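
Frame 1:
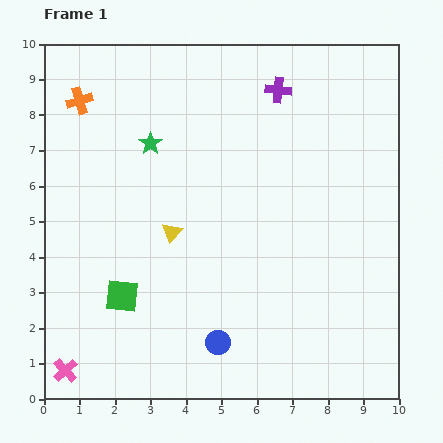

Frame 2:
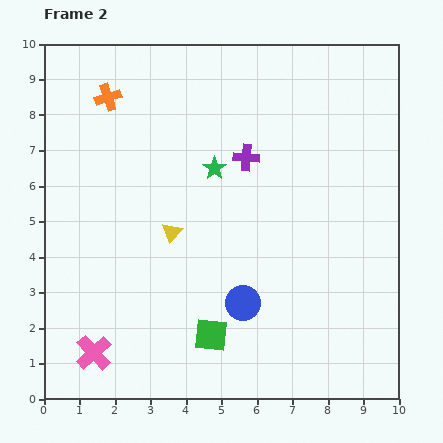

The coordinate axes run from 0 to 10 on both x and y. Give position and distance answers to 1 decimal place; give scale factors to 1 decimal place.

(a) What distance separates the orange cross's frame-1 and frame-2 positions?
0.8

The orange cross moved from (1.0, 8.4) to (1.8, 8.5), a distance of √(0.8² + 0.1²) ≈ 0.8.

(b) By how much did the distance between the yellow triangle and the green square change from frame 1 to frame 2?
+0.8

Distance in frame 1: 2.3. Distance in frame 2: 3.1.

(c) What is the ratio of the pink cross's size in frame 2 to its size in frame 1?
1.5×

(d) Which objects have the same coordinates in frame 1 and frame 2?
the yellow triangle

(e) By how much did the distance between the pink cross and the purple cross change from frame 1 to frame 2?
-2.9

Distance in frame 1: 9.9. Distance in frame 2: 7.0.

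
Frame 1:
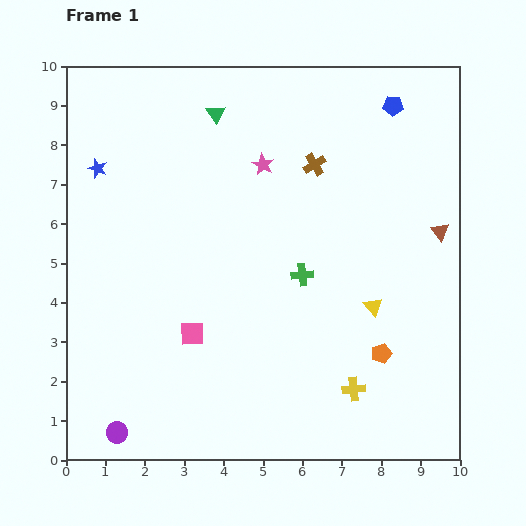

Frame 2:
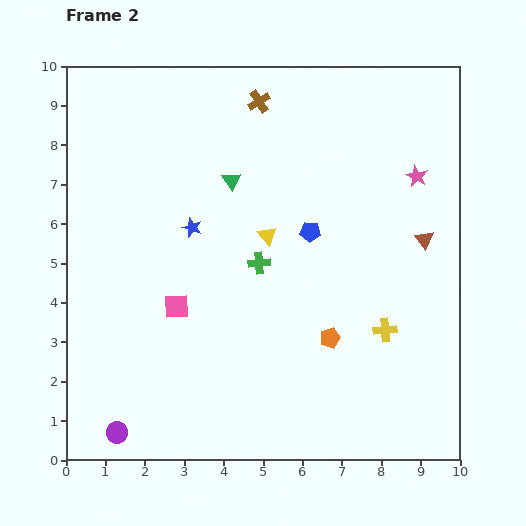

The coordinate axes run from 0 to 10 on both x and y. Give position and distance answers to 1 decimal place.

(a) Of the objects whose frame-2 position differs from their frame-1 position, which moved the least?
the brown triangle

(moved 0.4)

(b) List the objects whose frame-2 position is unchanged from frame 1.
the purple circle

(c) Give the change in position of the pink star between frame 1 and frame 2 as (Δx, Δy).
(3.9, -0.3)

The pink star was at (5.0, 7.5) in frame 1 and (8.9, 7.2) in frame 2.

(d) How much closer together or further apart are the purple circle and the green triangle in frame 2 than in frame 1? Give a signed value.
-1.5

Distance in frame 1: 8.5. Distance in frame 2: 7.0.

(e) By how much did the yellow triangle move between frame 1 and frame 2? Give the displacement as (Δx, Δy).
(-2.7, 1.8)

The yellow triangle was at (7.8, 3.9) in frame 1 and (5.1, 5.7) in frame 2.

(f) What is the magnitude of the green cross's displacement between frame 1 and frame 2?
1.1

The green cross moved from (6.0, 4.7) to (4.9, 5.0), a distance of √(1.1² + 0.3²) ≈ 1.1.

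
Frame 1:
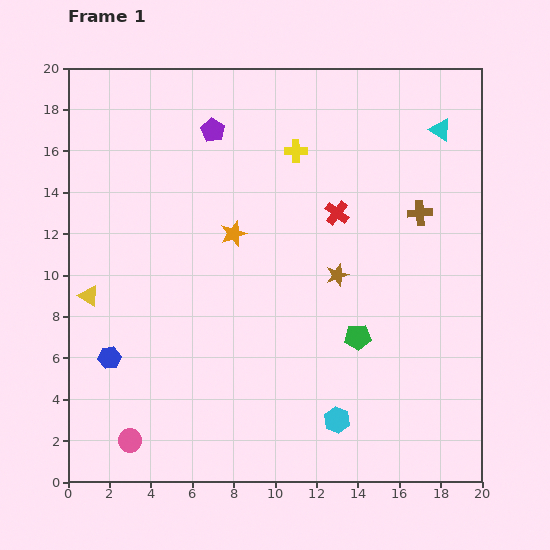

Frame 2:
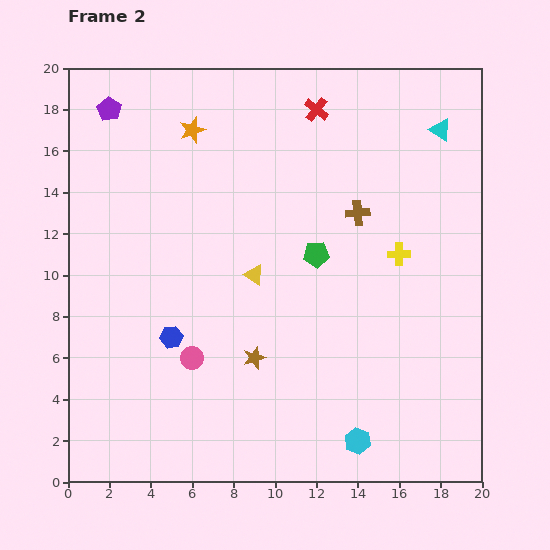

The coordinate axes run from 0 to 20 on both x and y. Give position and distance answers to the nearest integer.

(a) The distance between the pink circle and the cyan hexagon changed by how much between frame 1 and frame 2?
-1

Distance in frame 1: 10. Distance in frame 2: 9.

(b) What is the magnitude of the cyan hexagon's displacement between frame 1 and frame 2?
1

The cyan hexagon moved from (13, 3) to (14, 2), a distance of √(1² + 1²) ≈ 1.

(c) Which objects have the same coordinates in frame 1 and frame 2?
the cyan triangle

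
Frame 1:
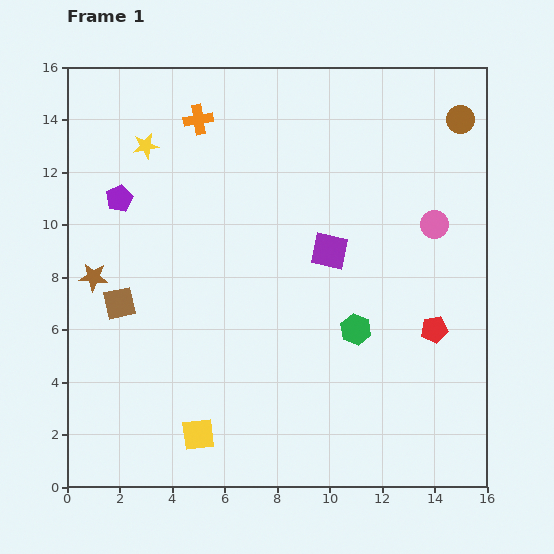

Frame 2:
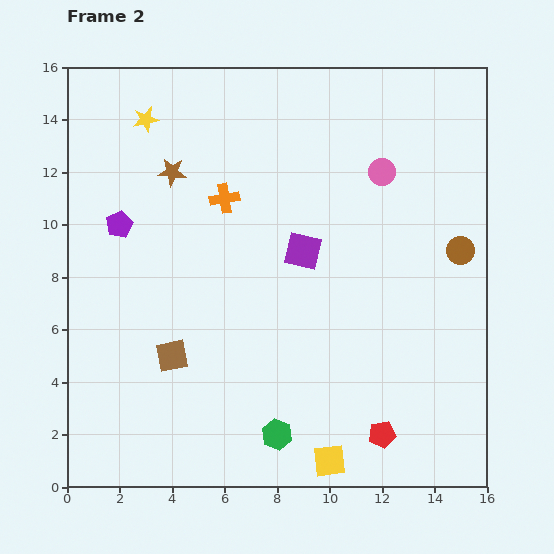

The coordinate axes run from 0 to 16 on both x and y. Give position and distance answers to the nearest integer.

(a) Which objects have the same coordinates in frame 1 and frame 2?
none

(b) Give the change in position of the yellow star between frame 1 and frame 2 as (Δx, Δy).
(0, 1)

The yellow star was at (3, 13) in frame 1 and (3, 14) in frame 2.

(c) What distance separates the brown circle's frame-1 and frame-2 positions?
5

The brown circle moved from (15, 14) to (15, 9), a distance of √(0² + 5²) ≈ 5.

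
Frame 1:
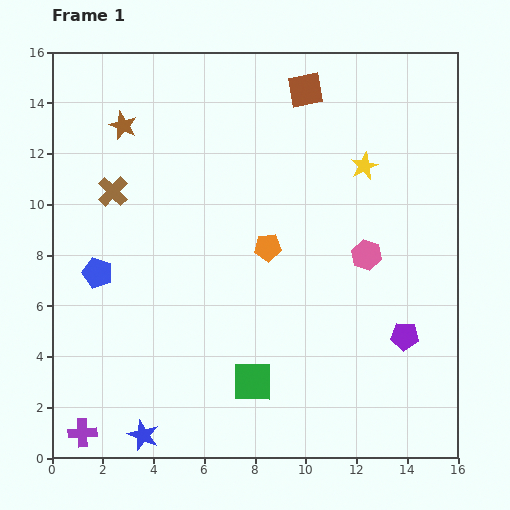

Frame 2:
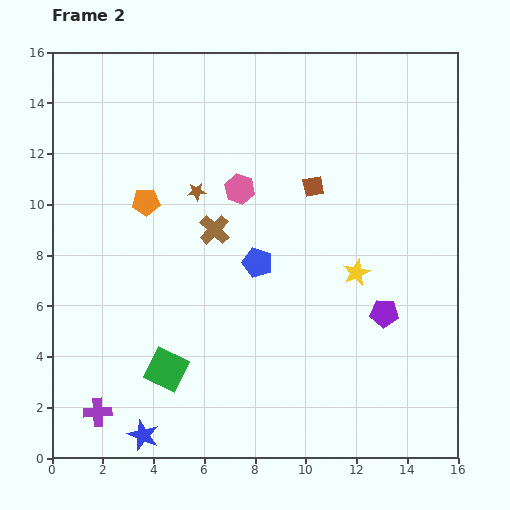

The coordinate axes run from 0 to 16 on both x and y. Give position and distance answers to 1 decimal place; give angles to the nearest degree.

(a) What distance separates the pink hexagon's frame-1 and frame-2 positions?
5.6

The pink hexagon moved from (12.4, 8.0) to (7.4, 10.6), a distance of √(5.0² + 2.6²) ≈ 5.6.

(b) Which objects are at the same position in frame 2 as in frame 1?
the blue star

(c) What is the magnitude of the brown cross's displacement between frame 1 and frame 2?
4.3

The brown cross moved from (2.4, 10.5) to (6.4, 9.0), a distance of √(4.0² + 1.5²) ≈ 4.3.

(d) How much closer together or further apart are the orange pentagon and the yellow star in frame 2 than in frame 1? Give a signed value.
+3.8

Distance in frame 1: 5.0. Distance in frame 2: 8.8.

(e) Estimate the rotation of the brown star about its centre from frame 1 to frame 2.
29° counter-clockwise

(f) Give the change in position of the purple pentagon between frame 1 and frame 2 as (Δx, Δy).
(-0.8, 0.9)

The purple pentagon was at (13.9, 4.8) in frame 1 and (13.1, 5.7) in frame 2.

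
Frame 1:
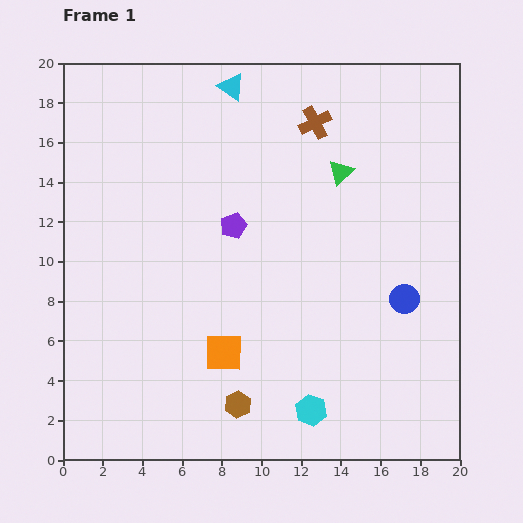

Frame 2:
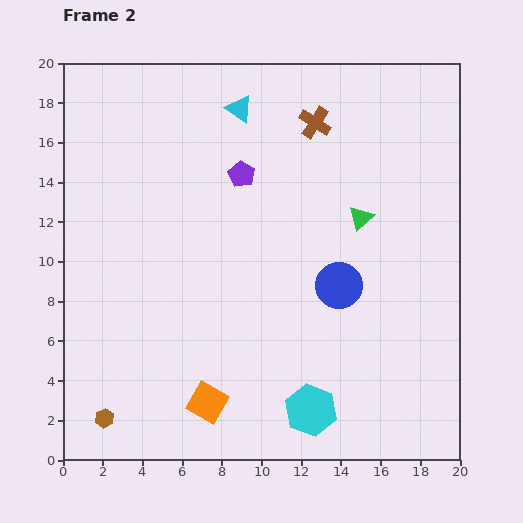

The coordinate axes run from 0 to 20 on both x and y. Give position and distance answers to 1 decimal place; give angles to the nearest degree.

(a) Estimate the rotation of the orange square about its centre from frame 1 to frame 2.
29° clockwise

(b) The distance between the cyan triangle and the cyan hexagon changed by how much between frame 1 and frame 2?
-1.2

Distance in frame 1: 16.8. Distance in frame 2: 15.6.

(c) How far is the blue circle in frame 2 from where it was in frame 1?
3.4

The blue circle moved from (17.2, 8.1) to (13.9, 8.8), a distance of √(3.3² + 0.7²) ≈ 3.4.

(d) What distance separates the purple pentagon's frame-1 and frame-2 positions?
2.6

The purple pentagon moved from (8.6, 11.8) to (9.0, 14.4), a distance of √(0.4² + 2.6²) ≈ 2.6.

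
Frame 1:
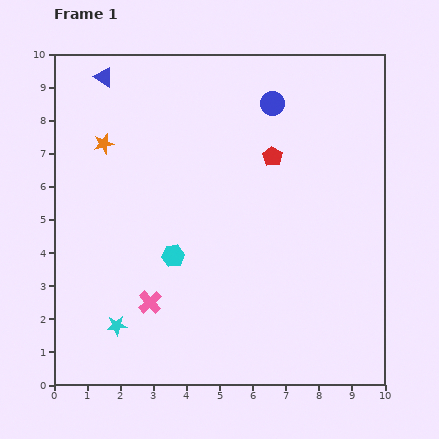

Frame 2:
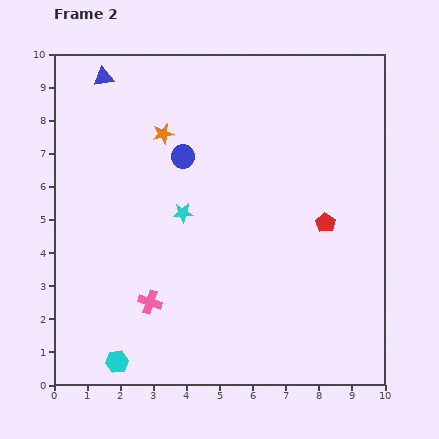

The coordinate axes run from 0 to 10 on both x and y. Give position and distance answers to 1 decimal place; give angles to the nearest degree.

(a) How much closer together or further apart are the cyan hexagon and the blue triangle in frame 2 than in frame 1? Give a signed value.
+2.8

Distance in frame 1: 5.8. Distance in frame 2: 8.6.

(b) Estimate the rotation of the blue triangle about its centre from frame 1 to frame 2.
42° counter-clockwise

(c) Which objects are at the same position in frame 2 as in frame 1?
the blue triangle, the pink cross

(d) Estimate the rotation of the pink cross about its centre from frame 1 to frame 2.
29° counter-clockwise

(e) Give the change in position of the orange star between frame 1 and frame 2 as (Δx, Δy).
(1.8, 0.3)

The orange star was at (1.5, 7.3) in frame 1 and (3.3, 7.6) in frame 2.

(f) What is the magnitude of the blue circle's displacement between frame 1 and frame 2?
3.1

The blue circle moved from (6.6, 8.5) to (3.9, 6.9), a distance of √(2.7² + 1.6²) ≈ 3.1.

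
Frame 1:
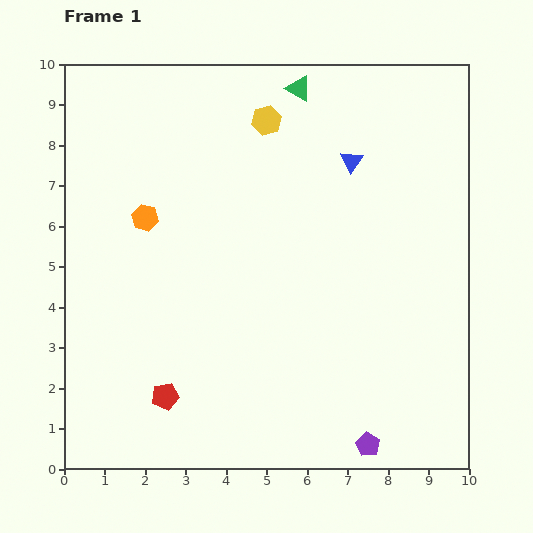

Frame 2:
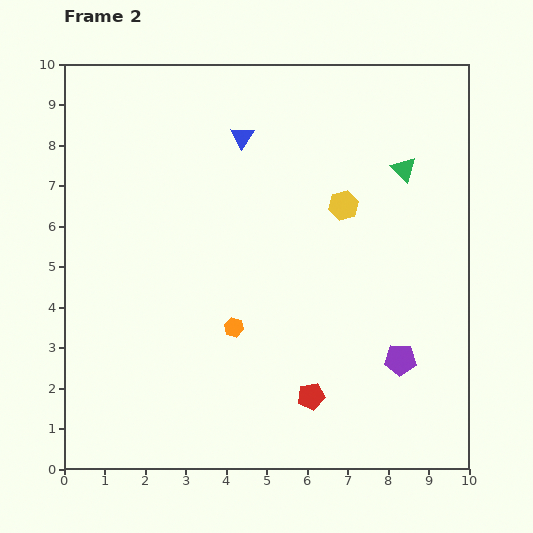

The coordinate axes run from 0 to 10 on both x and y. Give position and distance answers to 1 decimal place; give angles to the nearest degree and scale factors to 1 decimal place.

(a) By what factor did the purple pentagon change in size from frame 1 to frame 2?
1.3×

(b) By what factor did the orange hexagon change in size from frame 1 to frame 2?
0.7×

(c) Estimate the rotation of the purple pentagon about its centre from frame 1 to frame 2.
29° counter-clockwise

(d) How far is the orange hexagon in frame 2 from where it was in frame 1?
3.5

The orange hexagon moved from (2.0, 6.2) to (4.2, 3.5), a distance of √(2.2² + 2.7²) ≈ 3.5.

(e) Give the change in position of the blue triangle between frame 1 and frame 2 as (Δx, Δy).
(-2.7, 0.6)

The blue triangle was at (7.1, 7.6) in frame 1 and (4.4, 8.2) in frame 2.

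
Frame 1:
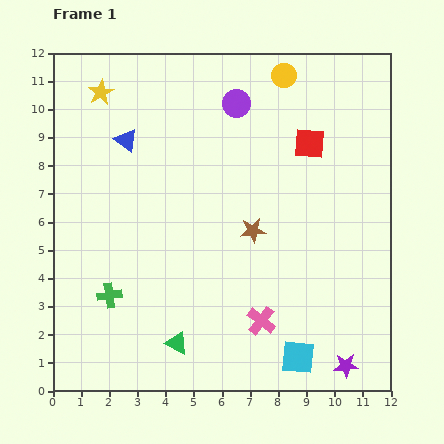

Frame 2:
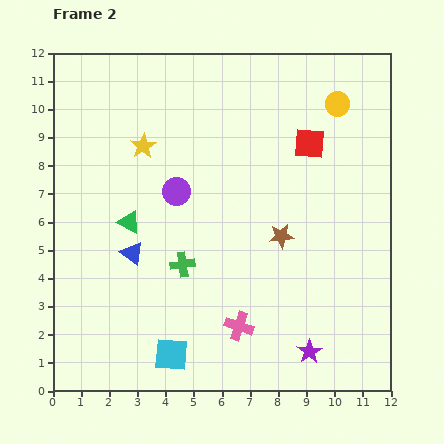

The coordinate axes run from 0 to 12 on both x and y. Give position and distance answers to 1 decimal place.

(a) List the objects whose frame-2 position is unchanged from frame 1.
the red square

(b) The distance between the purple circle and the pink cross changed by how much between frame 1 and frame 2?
-2.5

Distance in frame 1: 7.8. Distance in frame 2: 5.3.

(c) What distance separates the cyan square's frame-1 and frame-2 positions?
4.5

The cyan square moved from (8.7, 1.2) to (4.2, 1.3), a distance of √(4.5² + 0.1²) ≈ 4.5.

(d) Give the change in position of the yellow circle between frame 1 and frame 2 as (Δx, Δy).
(1.9, -1.0)

The yellow circle was at (8.2, 11.2) in frame 1 and (10.1, 10.2) in frame 2.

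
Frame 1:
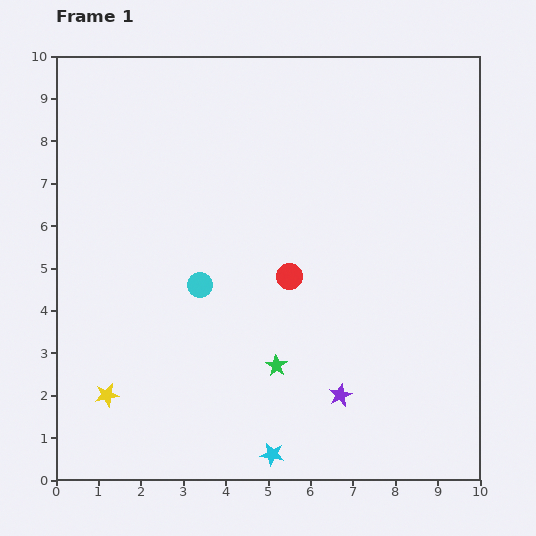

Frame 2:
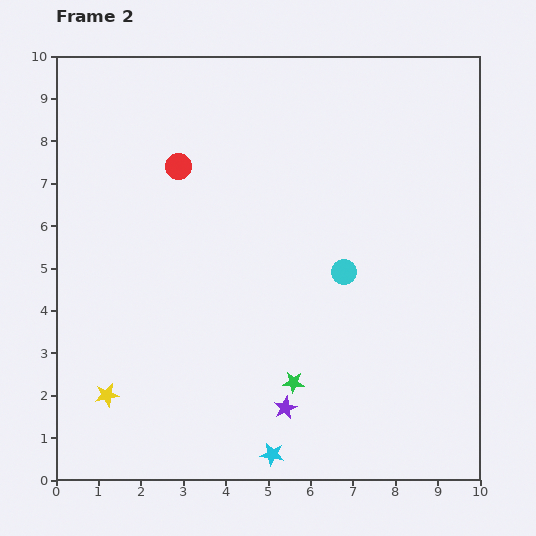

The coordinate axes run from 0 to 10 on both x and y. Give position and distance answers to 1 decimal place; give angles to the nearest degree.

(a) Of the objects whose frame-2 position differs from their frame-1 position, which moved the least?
the green star

(moved 0.6)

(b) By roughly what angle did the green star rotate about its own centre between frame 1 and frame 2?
29° counter-clockwise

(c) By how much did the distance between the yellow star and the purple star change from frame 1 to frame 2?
-1.3

Distance in frame 1: 5.5. Distance in frame 2: 4.2.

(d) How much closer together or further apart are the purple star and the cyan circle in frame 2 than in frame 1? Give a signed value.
-0.7

Distance in frame 1: 4.2. Distance in frame 2: 3.5.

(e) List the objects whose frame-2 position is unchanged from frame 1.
the yellow star, the cyan star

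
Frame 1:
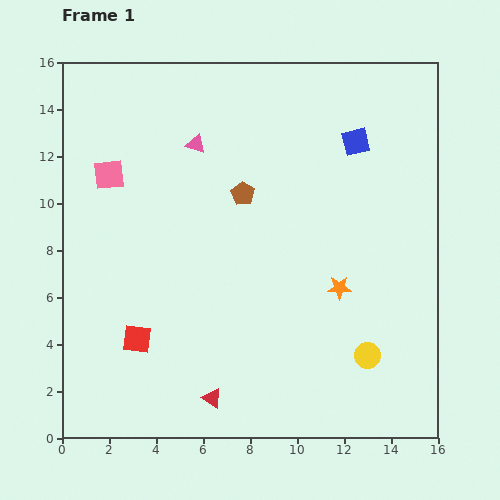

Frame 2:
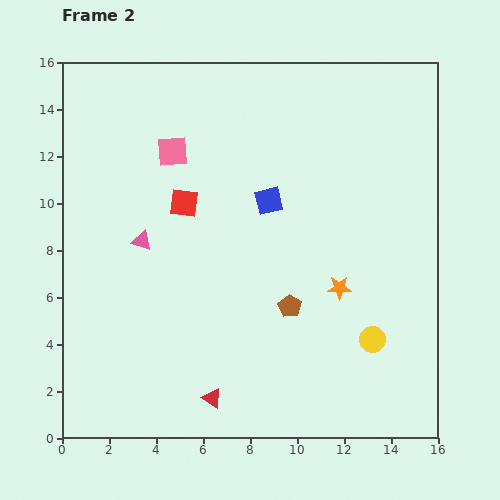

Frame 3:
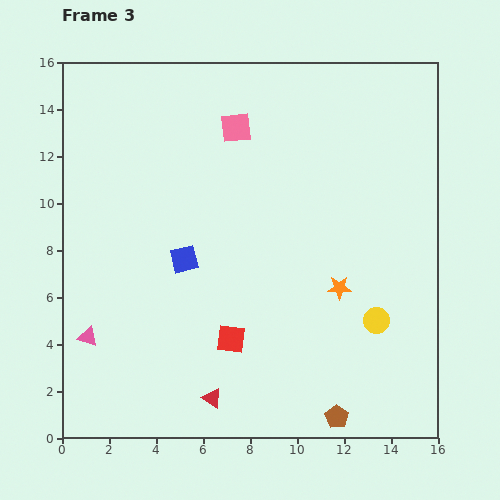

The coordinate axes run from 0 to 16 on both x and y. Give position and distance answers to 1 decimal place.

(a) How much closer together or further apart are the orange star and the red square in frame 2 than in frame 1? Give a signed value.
-1.4

Distance in frame 1: 8.9. Distance in frame 2: 7.5.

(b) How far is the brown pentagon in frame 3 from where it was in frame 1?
10.3

The brown pentagon moved from (7.7, 10.4) to (11.7, 0.9), a distance of √(4.0² + 9.5²) ≈ 10.3.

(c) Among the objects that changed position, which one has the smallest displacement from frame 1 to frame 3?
the yellow circle

(moved 1.6)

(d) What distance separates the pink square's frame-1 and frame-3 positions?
5.8

The pink square moved from (2.0, 11.2) to (7.4, 13.2), a distance of √(5.4² + 2.0²) ≈ 5.8.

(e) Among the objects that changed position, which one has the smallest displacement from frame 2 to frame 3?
the yellow circle

(moved 0.8)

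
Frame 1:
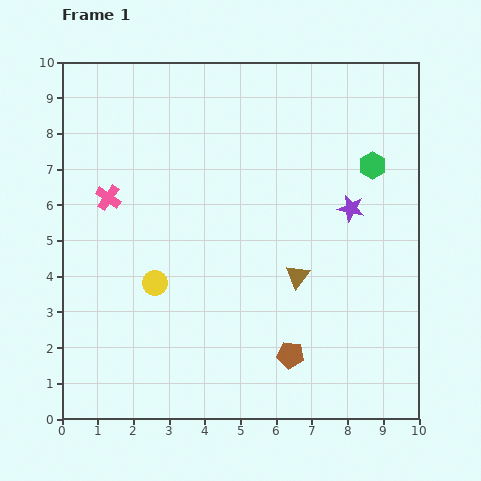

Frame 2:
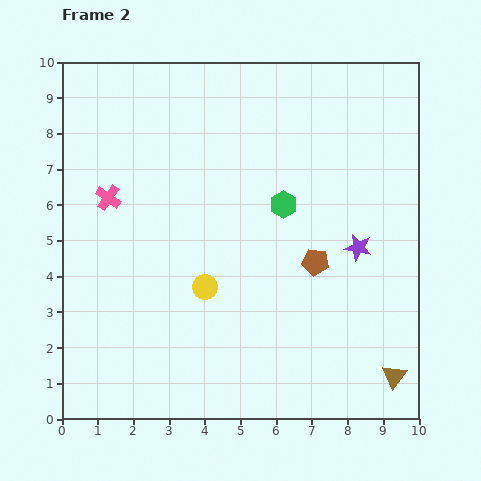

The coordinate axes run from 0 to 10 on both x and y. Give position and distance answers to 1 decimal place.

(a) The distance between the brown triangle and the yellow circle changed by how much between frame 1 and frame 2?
+1.9

Distance in frame 1: 4.0. Distance in frame 2: 5.9.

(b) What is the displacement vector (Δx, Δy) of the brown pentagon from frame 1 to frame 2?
(0.7, 2.6)

The brown pentagon was at (6.4, 1.8) in frame 1 and (7.1, 4.4) in frame 2.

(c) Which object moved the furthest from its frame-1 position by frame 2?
the brown triangle

(moved 3.9; next 2.7)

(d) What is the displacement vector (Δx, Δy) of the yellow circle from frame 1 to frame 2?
(1.4, -0.1)

The yellow circle was at (2.6, 3.8) in frame 1 and (4.0, 3.7) in frame 2.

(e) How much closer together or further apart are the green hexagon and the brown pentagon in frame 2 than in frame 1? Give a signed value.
-4.0

Distance in frame 1: 5.8. Distance in frame 2: 1.8.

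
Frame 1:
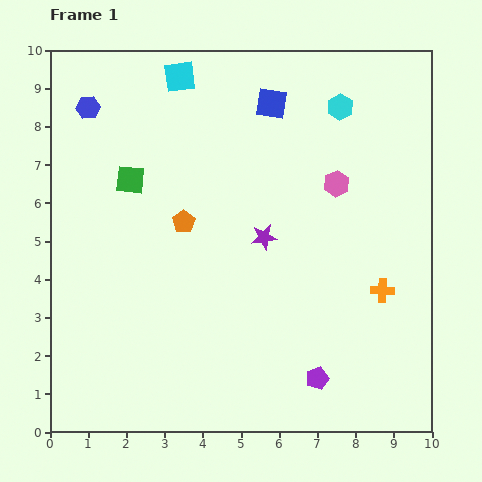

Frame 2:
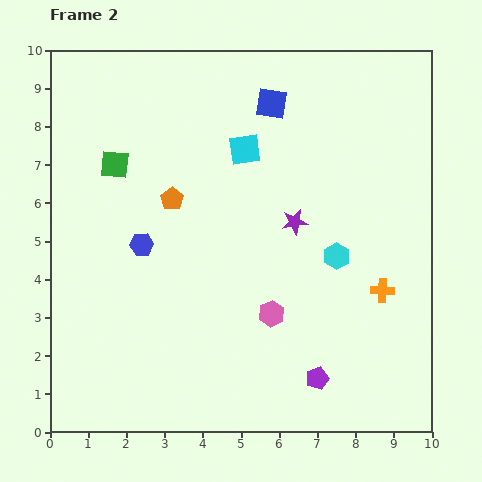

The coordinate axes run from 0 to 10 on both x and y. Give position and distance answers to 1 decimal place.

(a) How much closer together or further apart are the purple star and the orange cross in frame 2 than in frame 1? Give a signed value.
-0.5

Distance in frame 1: 3.4. Distance in frame 2: 2.9.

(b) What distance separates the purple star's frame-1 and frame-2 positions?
0.9

The purple star moved from (5.6, 5.1) to (6.4, 5.5), a distance of √(0.8² + 0.4²) ≈ 0.9.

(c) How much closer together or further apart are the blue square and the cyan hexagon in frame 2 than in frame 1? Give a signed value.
+2.5

Distance in frame 1: 1.8. Distance in frame 2: 4.3.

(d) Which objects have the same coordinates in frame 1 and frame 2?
the blue square, the orange cross, the purple pentagon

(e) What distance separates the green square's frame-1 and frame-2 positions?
0.6

The green square moved from (2.1, 6.6) to (1.7, 7.0), a distance of √(0.4² + 0.4²) ≈ 0.6.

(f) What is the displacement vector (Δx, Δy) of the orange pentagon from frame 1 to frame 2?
(-0.3, 0.6)

The orange pentagon was at (3.5, 5.5) in frame 1 and (3.2, 6.1) in frame 2.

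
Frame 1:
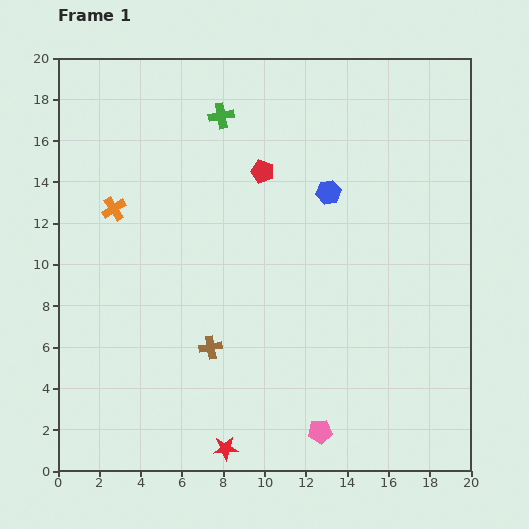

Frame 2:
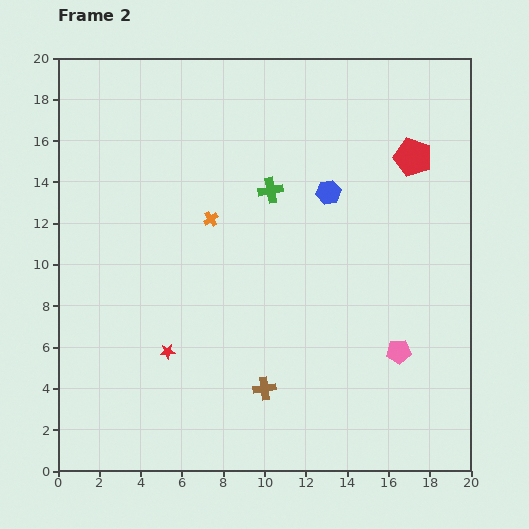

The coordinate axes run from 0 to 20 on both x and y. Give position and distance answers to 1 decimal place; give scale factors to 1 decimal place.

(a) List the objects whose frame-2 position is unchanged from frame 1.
the blue hexagon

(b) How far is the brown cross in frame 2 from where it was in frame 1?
3.3

The brown cross moved from (7.4, 6.0) to (10.0, 4.0), a distance of √(2.6² + 2.0²) ≈ 3.3.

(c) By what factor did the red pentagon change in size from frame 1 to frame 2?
1.6×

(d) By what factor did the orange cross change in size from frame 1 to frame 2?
0.6×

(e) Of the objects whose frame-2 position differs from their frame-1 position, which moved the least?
the brown cross

(moved 3.3)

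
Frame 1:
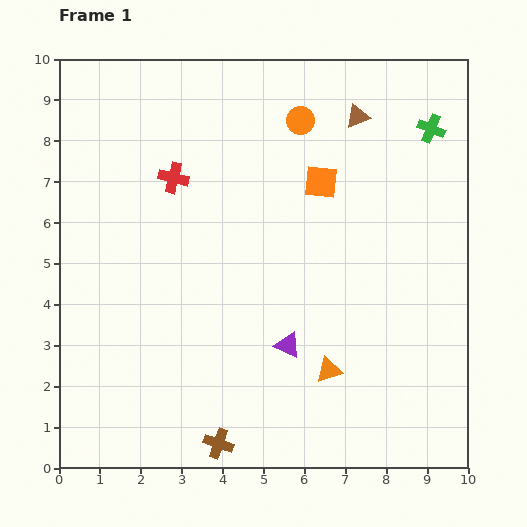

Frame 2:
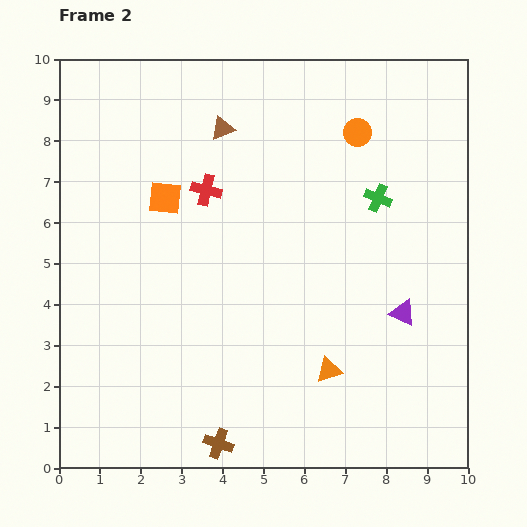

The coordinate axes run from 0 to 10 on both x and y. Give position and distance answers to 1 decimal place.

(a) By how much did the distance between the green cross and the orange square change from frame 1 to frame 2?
+2.2

Distance in frame 1: 3.0. Distance in frame 2: 5.2.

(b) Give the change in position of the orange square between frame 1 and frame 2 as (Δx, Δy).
(-3.8, -0.4)

The orange square was at (6.4, 7.0) in frame 1 and (2.6, 6.6) in frame 2.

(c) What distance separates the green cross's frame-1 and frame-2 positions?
2.1

The green cross moved from (9.1, 8.3) to (7.8, 6.6), a distance of √(1.3² + 1.7²) ≈ 2.1.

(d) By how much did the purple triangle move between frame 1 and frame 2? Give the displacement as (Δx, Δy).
(2.8, 0.8)

The purple triangle was at (5.6, 3.0) in frame 1 and (8.4, 3.8) in frame 2.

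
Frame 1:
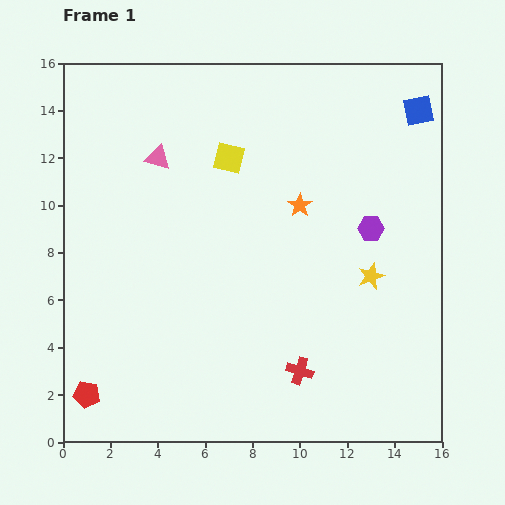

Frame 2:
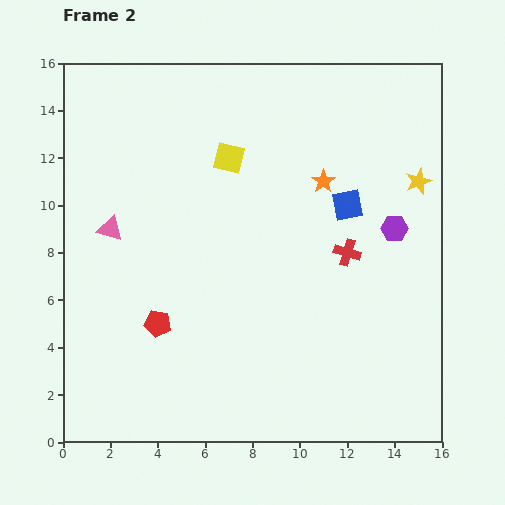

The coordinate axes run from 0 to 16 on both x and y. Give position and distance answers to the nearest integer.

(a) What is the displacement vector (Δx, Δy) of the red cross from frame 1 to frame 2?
(2, 5)

The red cross was at (10, 3) in frame 1 and (12, 8) in frame 2.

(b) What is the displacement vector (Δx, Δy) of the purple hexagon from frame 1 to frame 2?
(1, 0)

The purple hexagon was at (13, 9) in frame 1 and (14, 9) in frame 2.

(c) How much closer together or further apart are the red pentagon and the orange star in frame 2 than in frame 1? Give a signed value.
-3

Distance in frame 1: 12. Distance in frame 2: 9.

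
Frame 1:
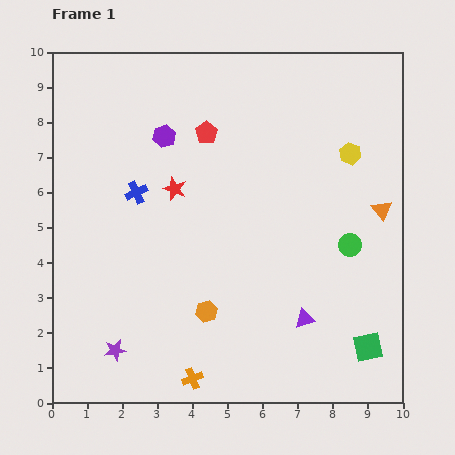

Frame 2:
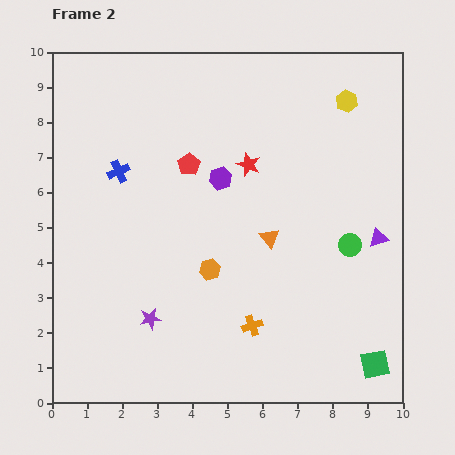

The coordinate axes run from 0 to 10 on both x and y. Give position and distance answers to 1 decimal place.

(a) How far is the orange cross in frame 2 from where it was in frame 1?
2.3

The orange cross moved from (4.0, 0.7) to (5.7, 2.2), a distance of √(1.7² + 1.5²) ≈ 2.3.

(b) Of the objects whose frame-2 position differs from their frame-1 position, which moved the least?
the green square

(moved 0.5)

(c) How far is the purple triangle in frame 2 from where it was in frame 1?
3.1

The purple triangle moved from (7.2, 2.4) to (9.3, 4.7), a distance of √(2.1² + 2.3²) ≈ 3.1.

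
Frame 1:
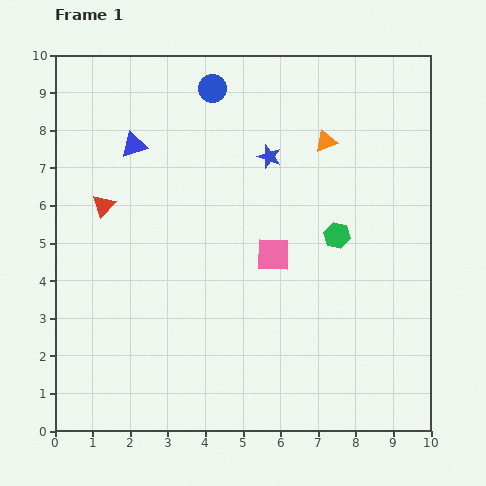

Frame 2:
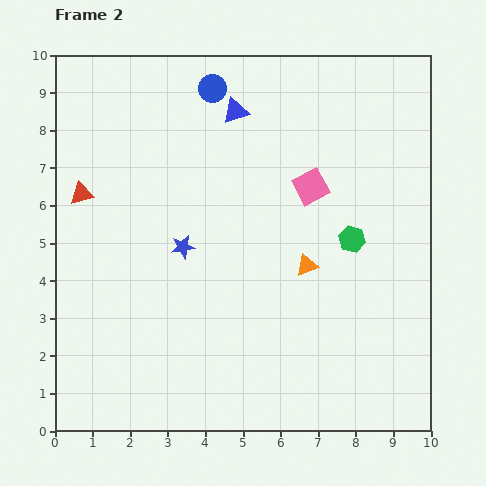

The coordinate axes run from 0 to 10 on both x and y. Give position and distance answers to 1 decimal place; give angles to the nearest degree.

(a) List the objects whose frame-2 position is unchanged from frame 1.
the blue circle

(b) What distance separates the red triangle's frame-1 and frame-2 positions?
0.7

The red triangle moved from (1.3, 6.0) to (0.7, 6.3), a distance of √(0.6² + 0.3²) ≈ 0.7.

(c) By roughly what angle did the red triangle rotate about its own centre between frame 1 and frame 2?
34° clockwise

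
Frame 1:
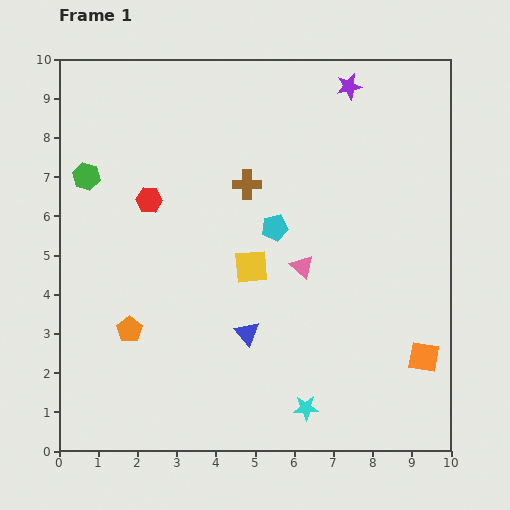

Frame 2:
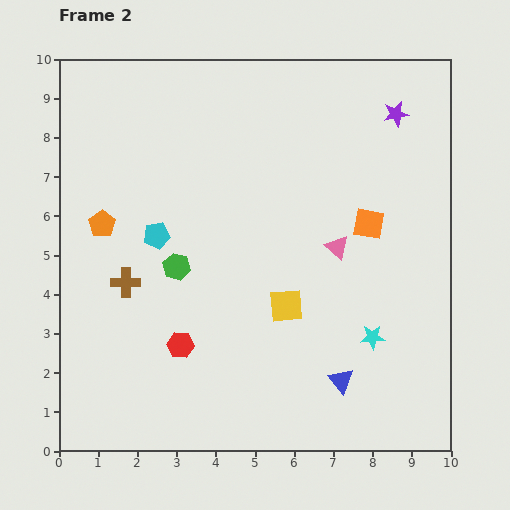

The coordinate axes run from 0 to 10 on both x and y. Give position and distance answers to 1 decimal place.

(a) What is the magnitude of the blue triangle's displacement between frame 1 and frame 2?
2.7

The blue triangle moved from (4.8, 3.0) to (7.2, 1.8), a distance of √(2.4² + 1.2²) ≈ 2.7.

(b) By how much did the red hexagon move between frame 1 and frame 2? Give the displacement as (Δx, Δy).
(0.8, -3.7)

The red hexagon was at (2.3, 6.4) in frame 1 and (3.1, 2.7) in frame 2.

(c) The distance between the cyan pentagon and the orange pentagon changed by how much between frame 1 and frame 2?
-3.1

Distance in frame 1: 4.5. Distance in frame 2: 1.4.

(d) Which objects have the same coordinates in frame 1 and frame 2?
none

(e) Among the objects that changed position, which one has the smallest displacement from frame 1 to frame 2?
the pink triangle

(moved 1.0)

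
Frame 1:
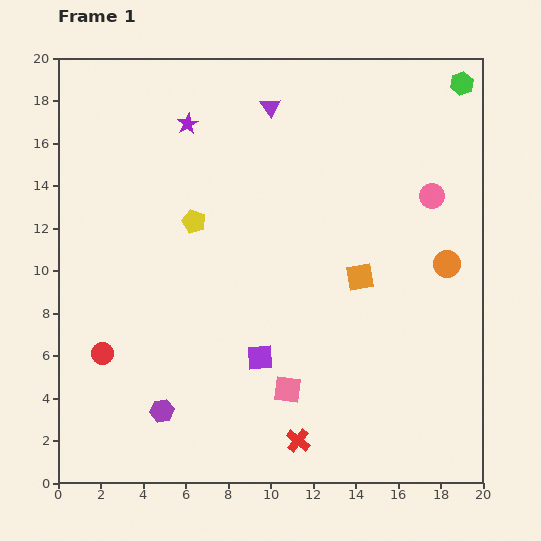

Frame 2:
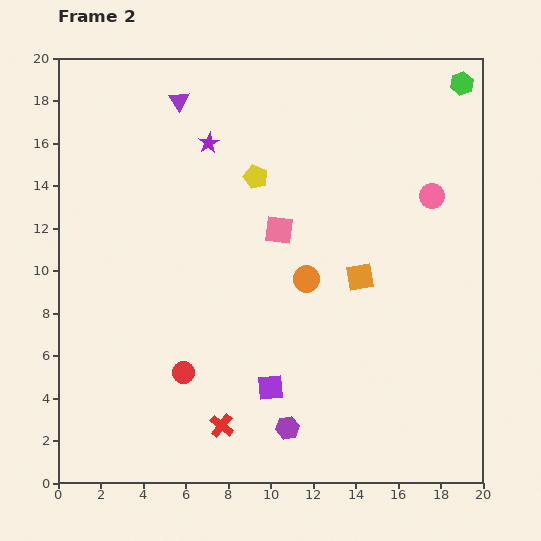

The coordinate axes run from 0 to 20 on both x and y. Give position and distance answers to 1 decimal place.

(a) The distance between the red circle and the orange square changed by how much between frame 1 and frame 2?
-3.2

Distance in frame 1: 12.6. Distance in frame 2: 9.4.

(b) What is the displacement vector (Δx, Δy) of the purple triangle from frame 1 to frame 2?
(-4.3, 0.3)

The purple triangle was at (10.0, 17.7) in frame 1 and (5.7, 18.0) in frame 2.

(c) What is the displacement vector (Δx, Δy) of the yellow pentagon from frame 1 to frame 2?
(2.9, 2.1)

The yellow pentagon was at (6.4, 12.3) in frame 1 and (9.3, 14.4) in frame 2.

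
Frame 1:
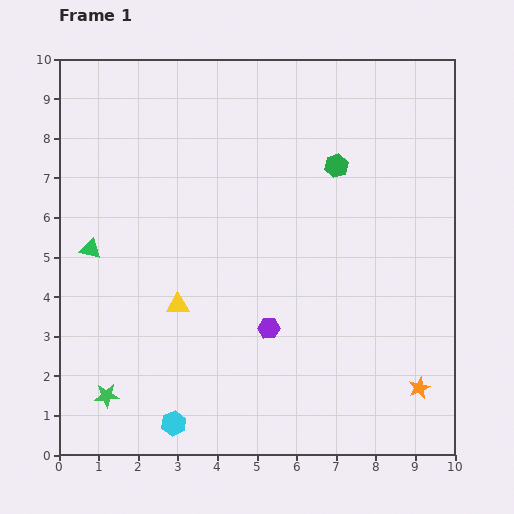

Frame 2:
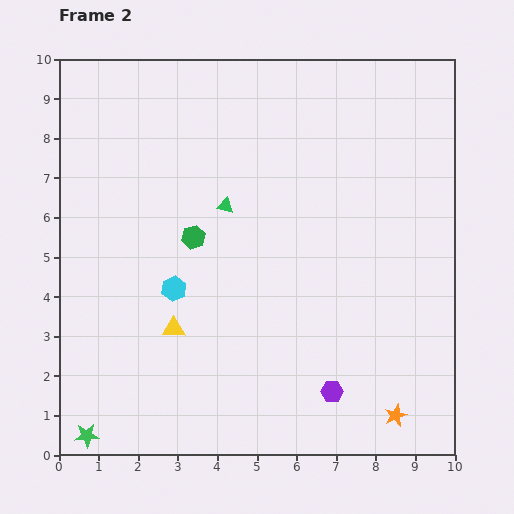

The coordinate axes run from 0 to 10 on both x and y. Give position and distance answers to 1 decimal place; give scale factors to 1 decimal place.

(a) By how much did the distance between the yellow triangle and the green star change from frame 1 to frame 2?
+0.6

Distance in frame 1: 2.9. Distance in frame 2: 3.5.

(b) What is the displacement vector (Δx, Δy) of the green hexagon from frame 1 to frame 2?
(-3.6, -1.8)

The green hexagon was at (7.0, 7.3) in frame 1 and (3.4, 5.5) in frame 2.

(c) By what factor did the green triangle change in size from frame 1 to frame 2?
0.8×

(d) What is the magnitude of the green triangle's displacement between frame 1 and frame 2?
3.6

The green triangle moved from (0.8, 5.2) to (4.2, 6.3), a distance of √(3.4² + 1.1²) ≈ 3.6.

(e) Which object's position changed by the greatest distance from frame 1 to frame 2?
the green hexagon

(moved 4.0; next 3.6)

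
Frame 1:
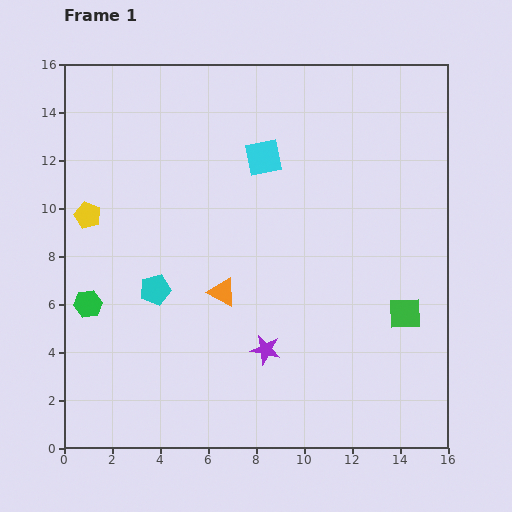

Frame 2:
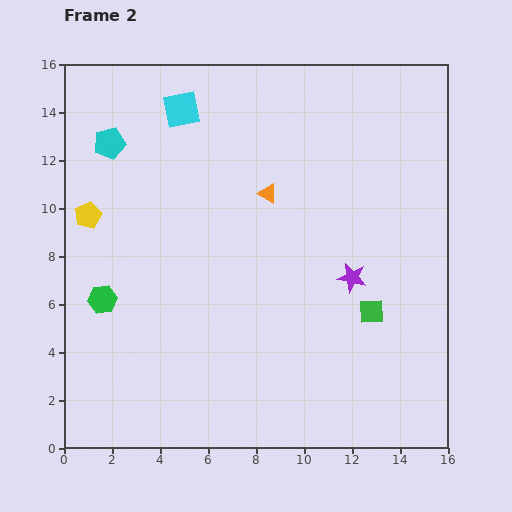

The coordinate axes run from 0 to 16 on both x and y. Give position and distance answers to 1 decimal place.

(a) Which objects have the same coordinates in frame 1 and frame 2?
the yellow pentagon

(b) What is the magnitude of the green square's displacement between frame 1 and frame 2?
1.4

The green square moved from (14.2, 5.6) to (12.8, 5.7), a distance of √(1.4² + 0.1²) ≈ 1.4.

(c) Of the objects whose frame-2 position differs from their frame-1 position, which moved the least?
the green hexagon

(moved 0.6)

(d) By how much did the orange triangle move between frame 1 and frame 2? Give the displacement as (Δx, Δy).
(1.9, 4.1)

The orange triangle was at (6.6, 6.5) in frame 1 and (8.5, 10.6) in frame 2.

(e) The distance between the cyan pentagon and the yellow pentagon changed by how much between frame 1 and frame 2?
-1.1

Distance in frame 1: 4.2. Distance in frame 2: 3.1.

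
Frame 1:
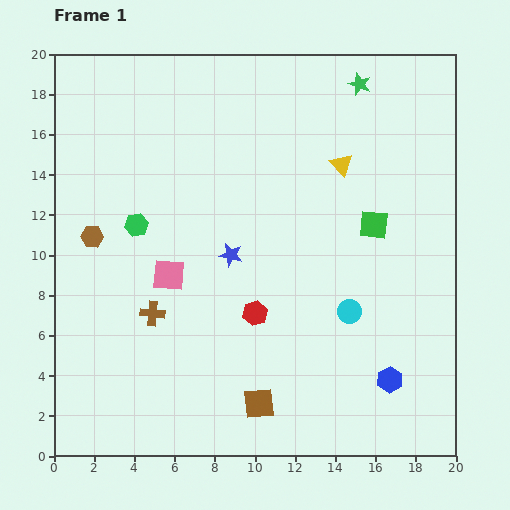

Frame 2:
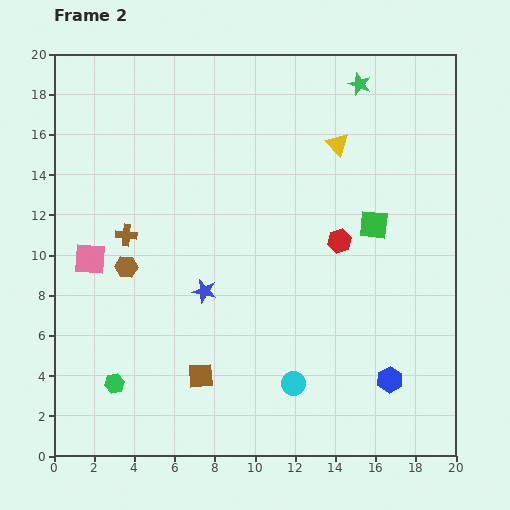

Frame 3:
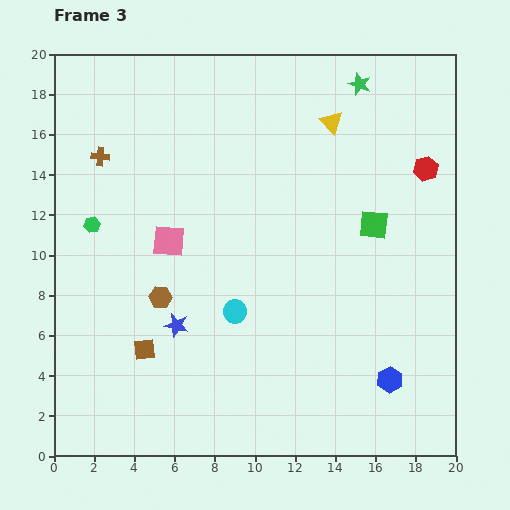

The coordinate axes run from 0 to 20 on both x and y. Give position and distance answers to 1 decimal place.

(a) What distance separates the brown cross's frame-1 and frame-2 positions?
4.1

The brown cross moved from (4.9, 7.1) to (3.6, 11.0), a distance of √(1.3² + 3.9²) ≈ 4.1.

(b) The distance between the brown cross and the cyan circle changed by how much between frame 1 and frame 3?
+0.4

Distance in frame 1: 9.8. Distance in frame 3: 10.2.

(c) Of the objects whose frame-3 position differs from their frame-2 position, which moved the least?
the yellow triangle

(moved 1.1)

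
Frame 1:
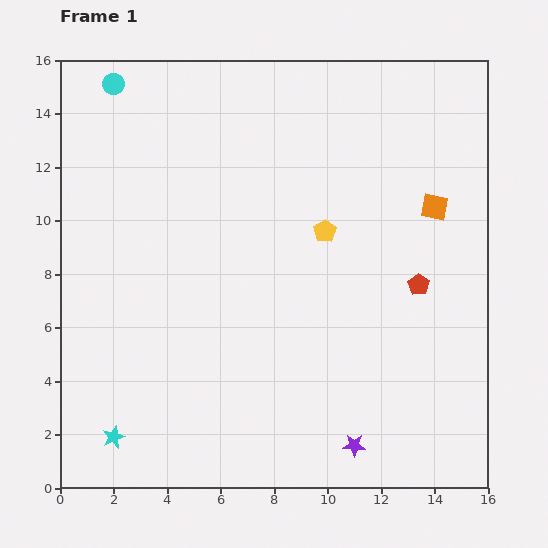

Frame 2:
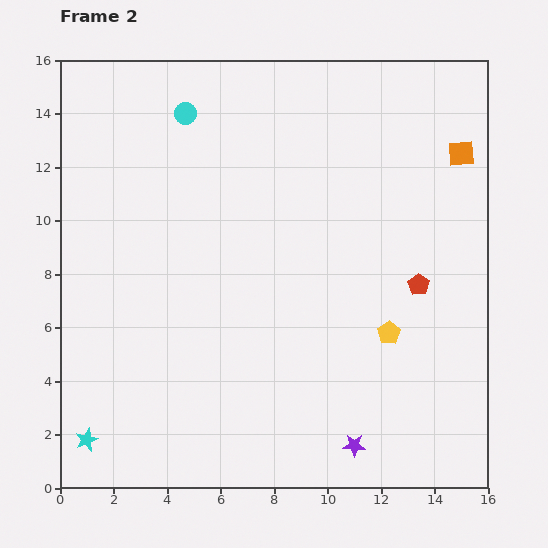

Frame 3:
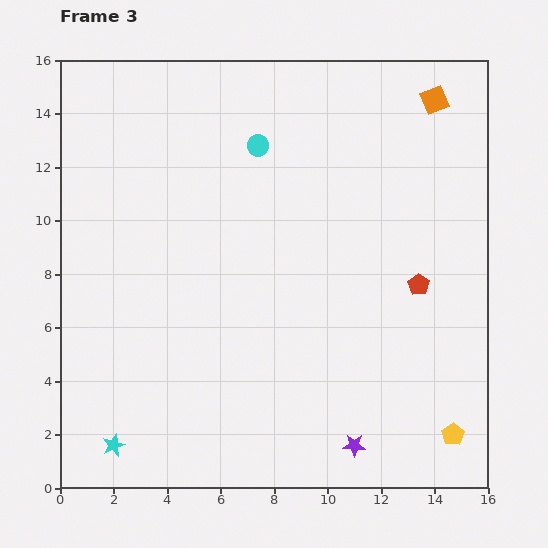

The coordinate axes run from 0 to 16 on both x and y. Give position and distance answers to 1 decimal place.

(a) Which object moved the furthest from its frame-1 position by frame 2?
the yellow pentagon

(moved 4.5; next 2.9)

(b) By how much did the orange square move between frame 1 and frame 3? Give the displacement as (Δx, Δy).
(0.0, 4.0)

The orange square was at (14.0, 10.5) in frame 1 and (14.0, 14.5) in frame 3.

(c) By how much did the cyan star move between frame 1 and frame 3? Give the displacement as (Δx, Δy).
(0.0, -0.3)

The cyan star was at (2.0, 1.9) in frame 1 and (2.0, 1.6) in frame 3.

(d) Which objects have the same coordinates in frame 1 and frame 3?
the purple star, the red pentagon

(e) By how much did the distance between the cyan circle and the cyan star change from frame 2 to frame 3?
-0.3

Distance in frame 2: 12.7. Distance in frame 3: 12.4.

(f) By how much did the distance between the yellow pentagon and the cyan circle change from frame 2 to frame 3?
+1.8

Distance in frame 2: 11.2. Distance in frame 3: 13.0.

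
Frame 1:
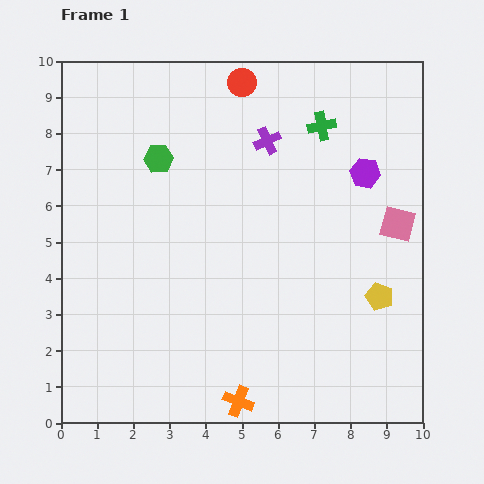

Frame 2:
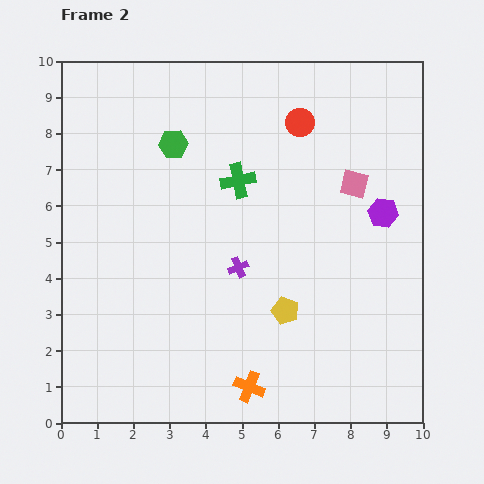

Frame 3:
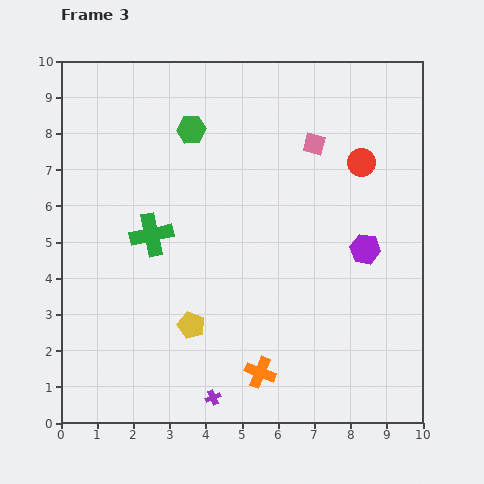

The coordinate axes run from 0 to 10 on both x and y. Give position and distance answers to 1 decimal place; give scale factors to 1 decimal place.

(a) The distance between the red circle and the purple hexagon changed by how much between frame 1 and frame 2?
-0.8

Distance in frame 1: 4.2. Distance in frame 2: 3.4.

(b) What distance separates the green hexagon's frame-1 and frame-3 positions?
1.2

The green hexagon moved from (2.7, 7.3) to (3.6, 8.1), a distance of √(0.9² + 0.8²) ≈ 1.2.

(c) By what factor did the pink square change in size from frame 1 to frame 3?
0.6×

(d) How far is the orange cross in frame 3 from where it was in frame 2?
0.5

The orange cross moved from (5.2, 1.0) to (5.5, 1.4), a distance of √(0.3² + 0.4²) ≈ 0.5.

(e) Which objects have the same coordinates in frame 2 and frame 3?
none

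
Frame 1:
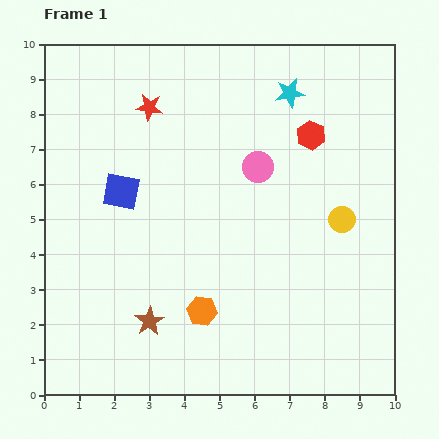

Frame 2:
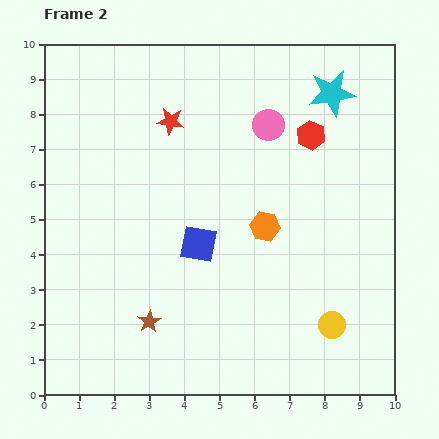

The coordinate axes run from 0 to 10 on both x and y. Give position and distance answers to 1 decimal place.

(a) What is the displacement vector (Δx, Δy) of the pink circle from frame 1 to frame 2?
(0.3, 1.2)

The pink circle was at (6.1, 6.5) in frame 1 and (6.4, 7.7) in frame 2.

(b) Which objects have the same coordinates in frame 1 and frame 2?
the brown star, the red hexagon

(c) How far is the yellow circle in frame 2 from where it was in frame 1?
3.0

The yellow circle moved from (8.5, 5.0) to (8.2, 2.0), a distance of √(0.3² + 3.0²) ≈ 3.0.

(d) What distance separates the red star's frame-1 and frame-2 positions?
0.7

The red star moved from (3.0, 8.2) to (3.6, 7.8), a distance of √(0.6² + 0.4²) ≈ 0.7.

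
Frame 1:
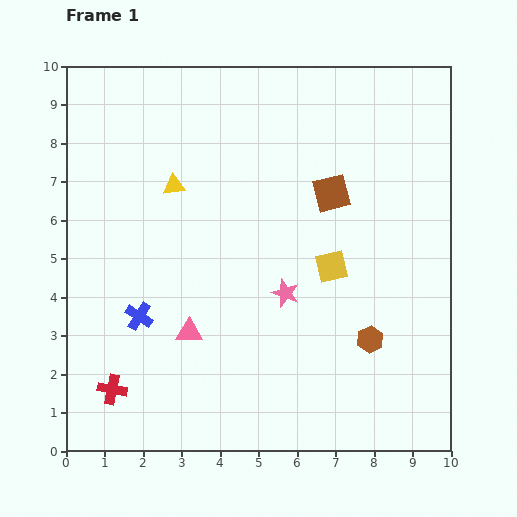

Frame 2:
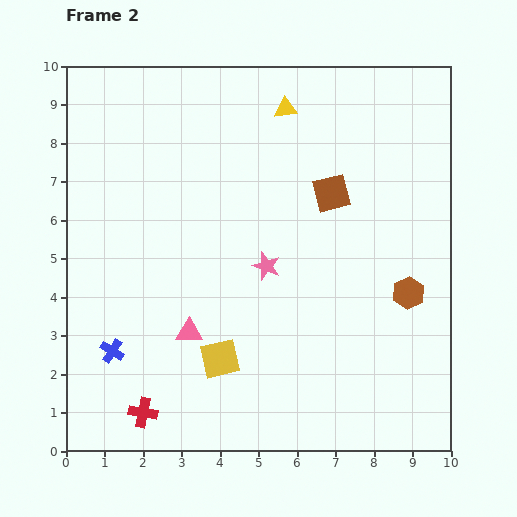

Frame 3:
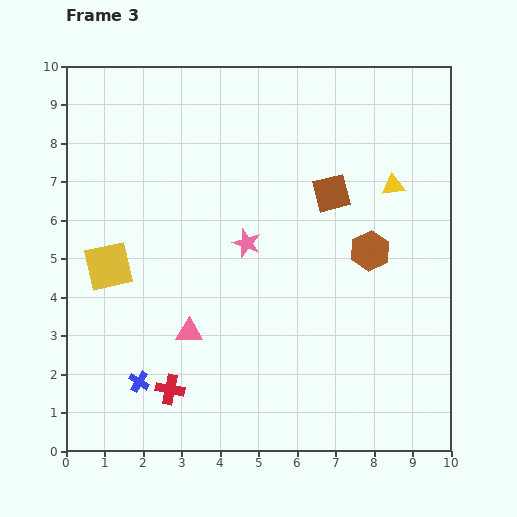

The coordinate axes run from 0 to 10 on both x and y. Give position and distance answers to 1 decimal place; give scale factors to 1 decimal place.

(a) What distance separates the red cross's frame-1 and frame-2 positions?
1.0

The red cross moved from (1.2, 1.6) to (2.0, 1.0), a distance of √(0.8² + 0.6²) ≈ 1.0.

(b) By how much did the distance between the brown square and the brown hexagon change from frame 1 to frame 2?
-0.6

Distance in frame 1: 3.9. Distance in frame 2: 3.3.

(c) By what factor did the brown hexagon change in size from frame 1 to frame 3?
1.5×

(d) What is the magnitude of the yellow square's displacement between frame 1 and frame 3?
5.8

The yellow square moved from (6.9, 4.8) to (1.1, 4.8), a distance of √(5.8² + 0.0²) ≈ 5.8.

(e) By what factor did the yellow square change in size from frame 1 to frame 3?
1.5×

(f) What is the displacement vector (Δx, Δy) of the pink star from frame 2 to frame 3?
(-0.5, 0.6)

The pink star was at (5.2, 4.8) in frame 2 and (4.7, 5.4) in frame 3.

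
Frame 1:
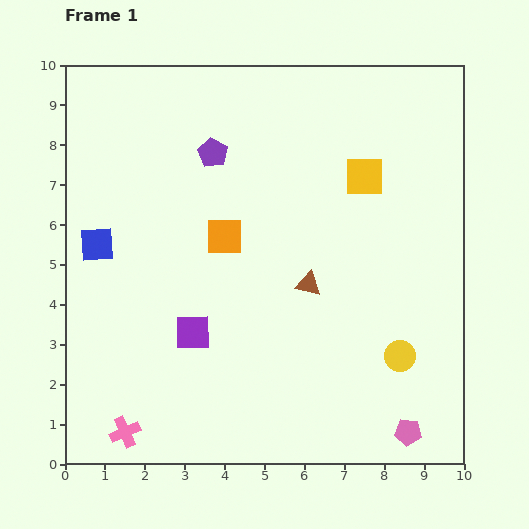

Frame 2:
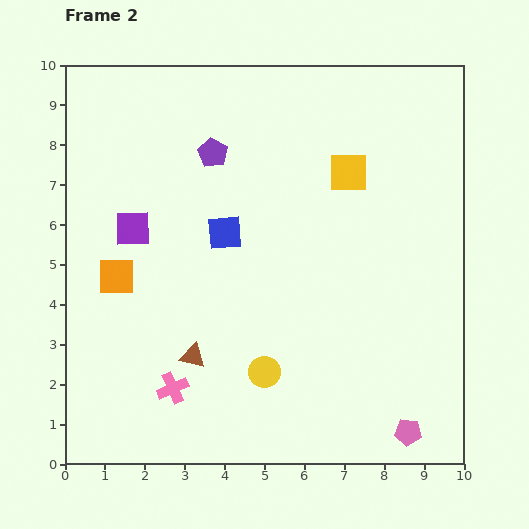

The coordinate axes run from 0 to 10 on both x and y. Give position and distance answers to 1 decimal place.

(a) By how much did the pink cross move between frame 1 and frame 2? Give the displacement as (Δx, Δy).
(1.2, 1.1)

The pink cross was at (1.5, 0.8) in frame 1 and (2.7, 1.9) in frame 2.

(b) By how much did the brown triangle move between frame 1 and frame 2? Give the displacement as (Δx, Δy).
(-2.9, -1.8)

The brown triangle was at (6.1, 4.5) in frame 1 and (3.2, 2.7) in frame 2.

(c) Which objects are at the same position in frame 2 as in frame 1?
the pink pentagon, the purple pentagon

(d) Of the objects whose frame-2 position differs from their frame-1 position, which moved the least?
the yellow square

(moved 0.4)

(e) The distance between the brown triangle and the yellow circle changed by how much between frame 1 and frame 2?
-1.1

Distance in frame 1: 2.9. Distance in frame 2: 1.8.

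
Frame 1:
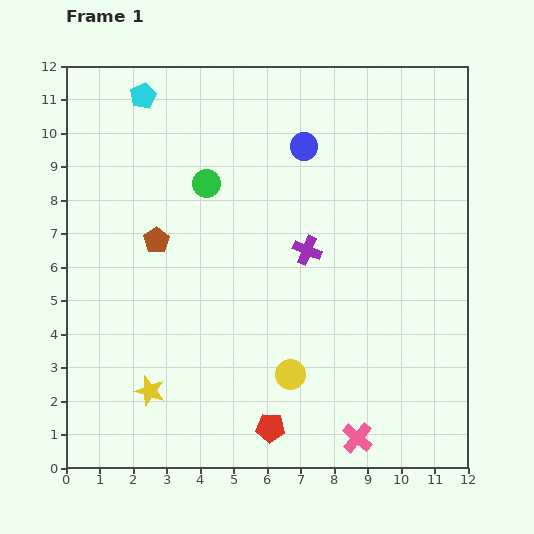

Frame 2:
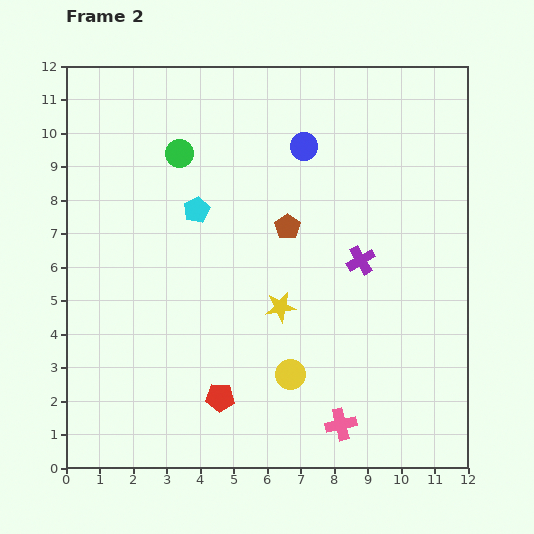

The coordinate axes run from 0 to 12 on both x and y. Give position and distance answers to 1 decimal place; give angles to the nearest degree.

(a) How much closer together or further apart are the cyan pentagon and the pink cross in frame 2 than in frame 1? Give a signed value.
-4.3

Distance in frame 1: 12.0. Distance in frame 2: 7.7.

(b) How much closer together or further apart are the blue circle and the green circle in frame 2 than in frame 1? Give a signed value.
+0.6

Distance in frame 1: 3.1. Distance in frame 2: 3.7.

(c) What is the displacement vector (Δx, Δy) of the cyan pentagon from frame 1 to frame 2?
(1.6, -3.4)

The cyan pentagon was at (2.3, 11.1) in frame 1 and (3.9, 7.7) in frame 2.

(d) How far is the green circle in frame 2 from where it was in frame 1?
1.2

The green circle moved from (4.2, 8.5) to (3.4, 9.4), a distance of √(0.8² + 0.9²) ≈ 1.2.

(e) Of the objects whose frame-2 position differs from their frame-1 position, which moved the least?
the pink cross

(moved 0.6)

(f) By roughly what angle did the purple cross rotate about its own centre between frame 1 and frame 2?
37° clockwise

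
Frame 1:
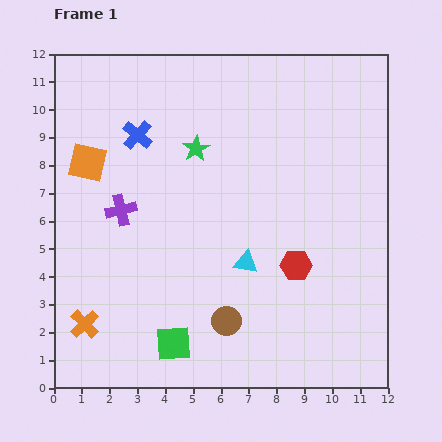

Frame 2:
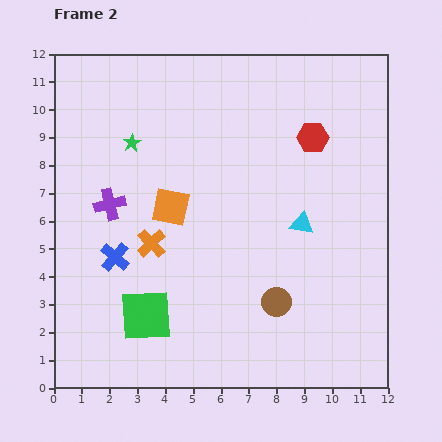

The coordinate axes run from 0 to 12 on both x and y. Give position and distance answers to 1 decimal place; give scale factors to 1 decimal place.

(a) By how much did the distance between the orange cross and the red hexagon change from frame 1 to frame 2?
-1.0

Distance in frame 1: 7.9. Distance in frame 2: 6.9.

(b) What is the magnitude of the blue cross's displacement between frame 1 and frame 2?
4.5

The blue cross moved from (3.0, 9.1) to (2.2, 4.7), a distance of √(0.8² + 4.4²) ≈ 4.5.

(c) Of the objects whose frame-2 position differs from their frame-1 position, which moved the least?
the purple cross

(moved 0.4)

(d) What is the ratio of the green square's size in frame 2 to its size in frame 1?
1.5×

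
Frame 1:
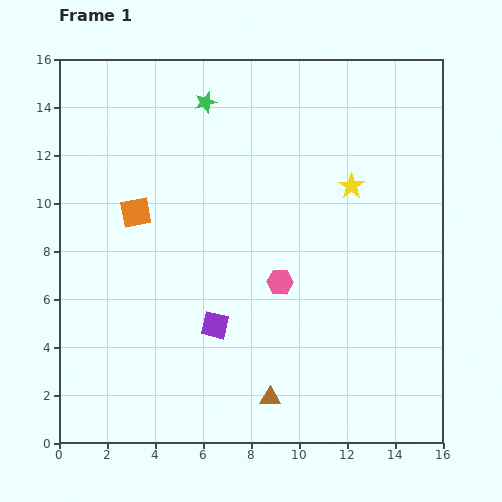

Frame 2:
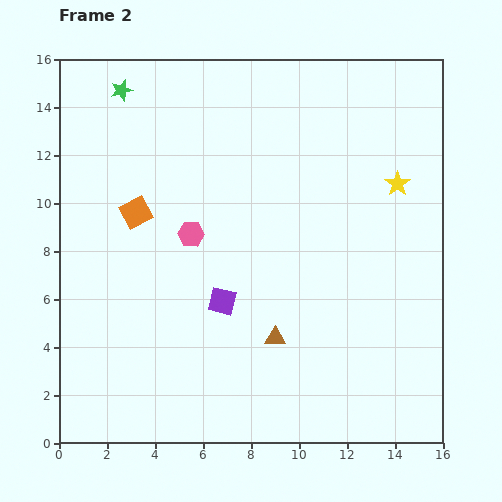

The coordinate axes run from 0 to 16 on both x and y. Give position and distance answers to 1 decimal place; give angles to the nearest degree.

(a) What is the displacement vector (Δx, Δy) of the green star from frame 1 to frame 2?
(-3.5, 0.5)

The green star was at (6.1, 14.2) in frame 1 and (2.6, 14.7) in frame 2.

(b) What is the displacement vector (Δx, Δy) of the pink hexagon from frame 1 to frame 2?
(-3.7, 2.0)

The pink hexagon was at (9.2, 6.7) in frame 1 and (5.5, 8.7) in frame 2.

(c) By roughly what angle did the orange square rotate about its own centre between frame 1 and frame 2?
18° counter-clockwise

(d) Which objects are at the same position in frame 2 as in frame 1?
the orange square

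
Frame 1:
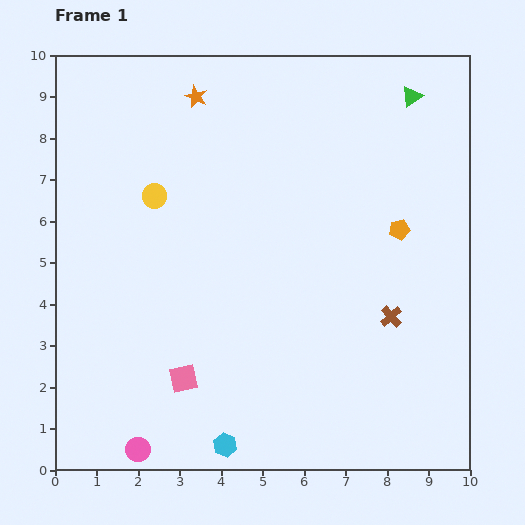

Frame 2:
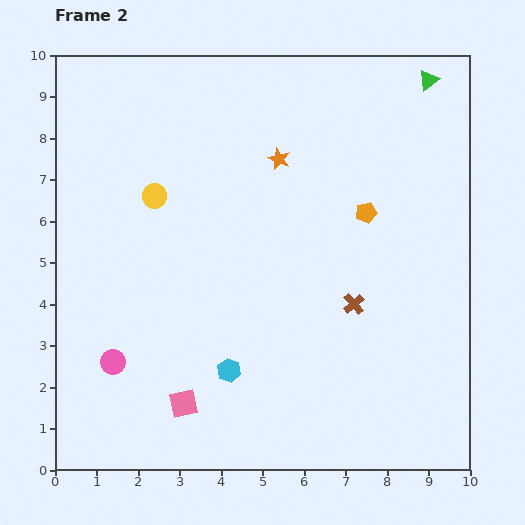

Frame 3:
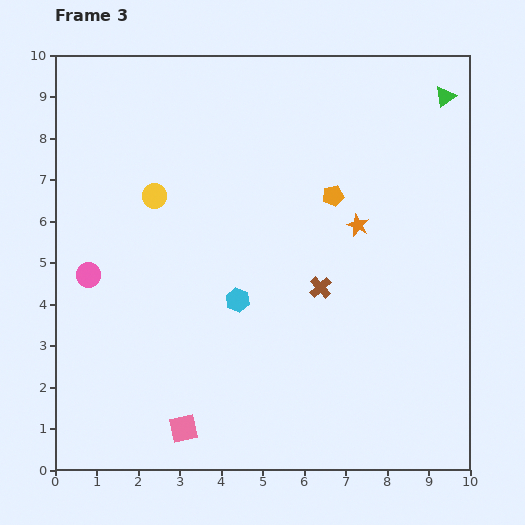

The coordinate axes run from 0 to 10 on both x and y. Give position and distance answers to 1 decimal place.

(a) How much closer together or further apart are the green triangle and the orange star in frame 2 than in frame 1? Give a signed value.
-1.1

Distance in frame 1: 5.2. Distance in frame 2: 4.1.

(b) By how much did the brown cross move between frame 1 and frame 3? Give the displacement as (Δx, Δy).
(-1.7, 0.7)

The brown cross was at (8.1, 3.7) in frame 1 and (6.4, 4.4) in frame 3.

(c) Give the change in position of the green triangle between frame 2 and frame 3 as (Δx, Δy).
(0.4, -0.4)

The green triangle was at (9.0, 9.4) in frame 2 and (9.4, 9.0) in frame 3.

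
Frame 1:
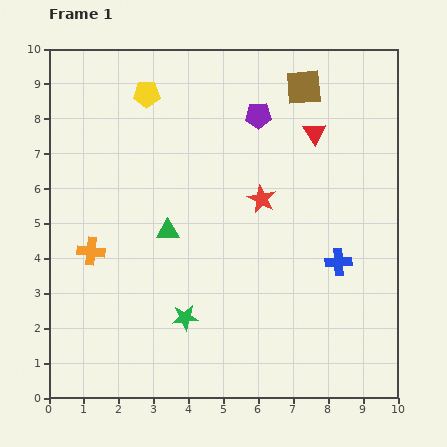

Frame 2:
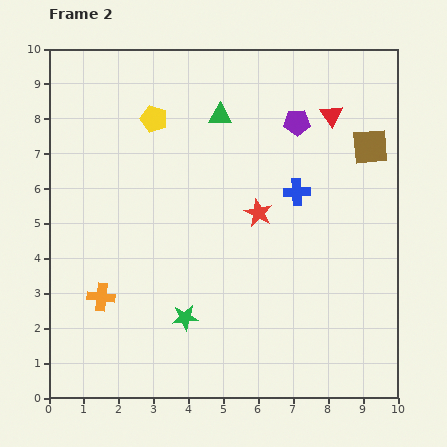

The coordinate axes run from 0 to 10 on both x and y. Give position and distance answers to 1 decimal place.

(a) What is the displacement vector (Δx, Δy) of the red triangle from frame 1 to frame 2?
(0.5, 0.5)

The red triangle was at (7.6, 7.6) in frame 1 and (8.1, 8.1) in frame 2.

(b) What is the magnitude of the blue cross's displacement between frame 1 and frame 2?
2.3

The blue cross moved from (8.3, 3.9) to (7.1, 5.9), a distance of √(1.2² + 2.0²) ≈ 2.3.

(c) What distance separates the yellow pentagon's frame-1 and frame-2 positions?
0.7

The yellow pentagon moved from (2.8, 8.7) to (3.0, 8.0), a distance of √(0.2² + 0.7²) ≈ 0.7.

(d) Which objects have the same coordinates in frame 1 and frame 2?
the green star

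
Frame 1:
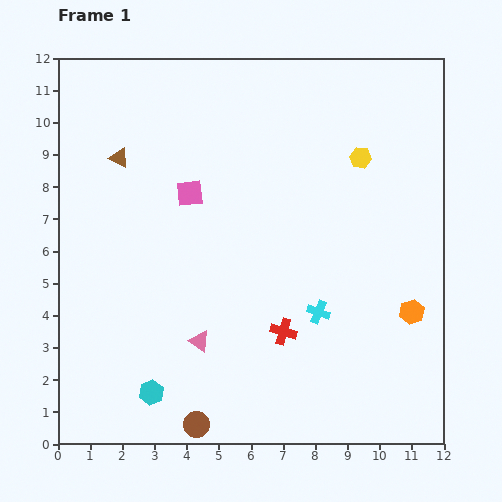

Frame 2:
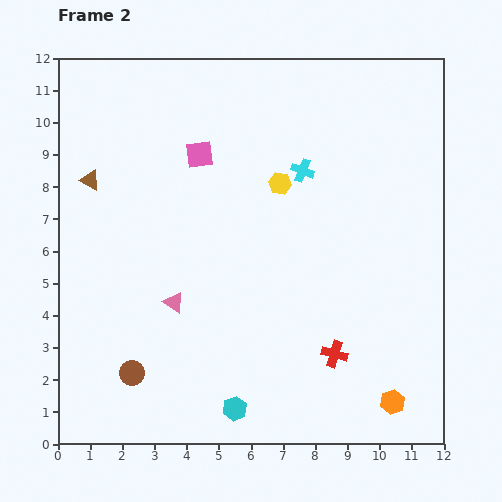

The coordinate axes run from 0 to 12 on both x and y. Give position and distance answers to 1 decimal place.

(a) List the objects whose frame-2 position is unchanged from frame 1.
none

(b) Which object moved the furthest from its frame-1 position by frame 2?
the cyan cross

(moved 4.4; next 2.9)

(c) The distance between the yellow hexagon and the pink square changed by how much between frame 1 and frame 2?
-2.7

Distance in frame 1: 5.4. Distance in frame 2: 2.7.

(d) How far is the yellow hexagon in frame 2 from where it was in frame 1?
2.6

The yellow hexagon moved from (9.4, 8.9) to (6.9, 8.1), a distance of √(2.5² + 0.8²) ≈ 2.6.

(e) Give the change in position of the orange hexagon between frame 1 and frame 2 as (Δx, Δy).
(-0.6, -2.8)

The orange hexagon was at (11.0, 4.1) in frame 1 and (10.4, 1.3) in frame 2.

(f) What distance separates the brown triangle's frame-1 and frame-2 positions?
1.1

The brown triangle moved from (1.9, 8.9) to (1.0, 8.2), a distance of √(0.9² + 0.7²) ≈ 1.1.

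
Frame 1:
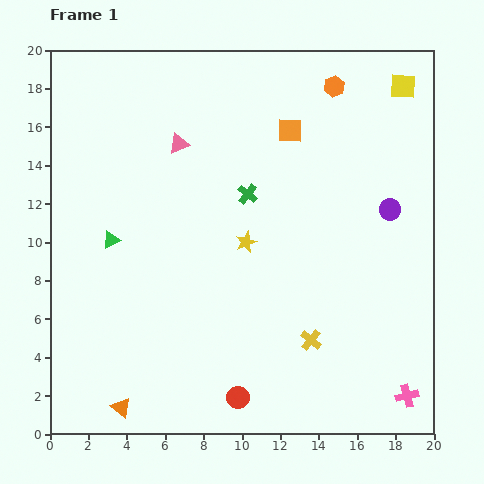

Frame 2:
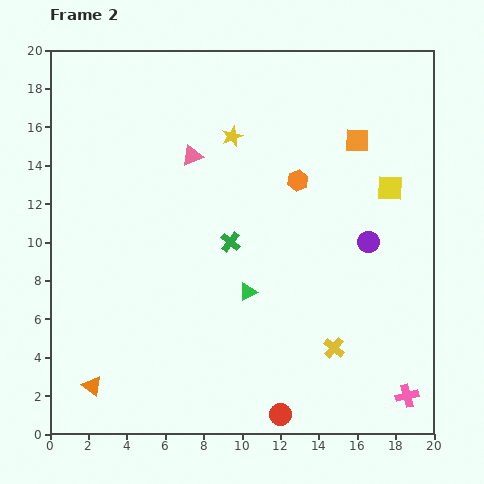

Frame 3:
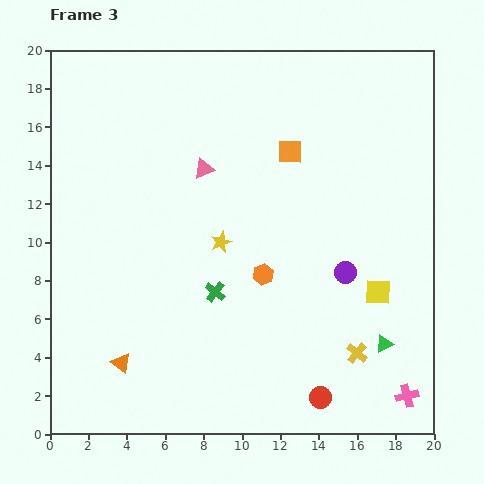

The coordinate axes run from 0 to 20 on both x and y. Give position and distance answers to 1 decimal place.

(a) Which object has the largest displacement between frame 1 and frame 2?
the green triangle

(moved 7.6; next 5.5)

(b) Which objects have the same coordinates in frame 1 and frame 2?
the pink cross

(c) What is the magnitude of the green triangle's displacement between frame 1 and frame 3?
15.2

The green triangle moved from (3.2, 10.1) to (17.4, 4.7), a distance of √(14.2² + 5.4²) ≈ 15.2.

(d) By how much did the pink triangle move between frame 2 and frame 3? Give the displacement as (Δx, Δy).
(0.6, -0.7)

The pink triangle was at (7.4, 14.5) in frame 2 and (8.0, 13.8) in frame 3.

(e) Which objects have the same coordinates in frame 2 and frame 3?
the pink cross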